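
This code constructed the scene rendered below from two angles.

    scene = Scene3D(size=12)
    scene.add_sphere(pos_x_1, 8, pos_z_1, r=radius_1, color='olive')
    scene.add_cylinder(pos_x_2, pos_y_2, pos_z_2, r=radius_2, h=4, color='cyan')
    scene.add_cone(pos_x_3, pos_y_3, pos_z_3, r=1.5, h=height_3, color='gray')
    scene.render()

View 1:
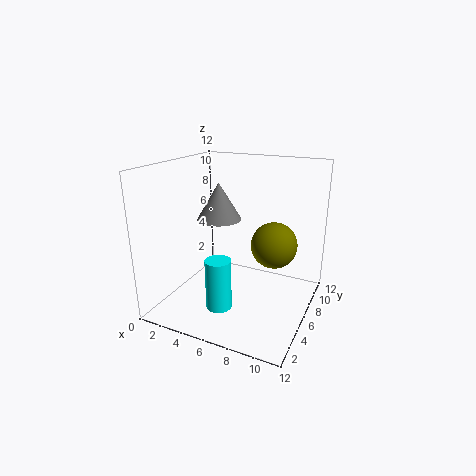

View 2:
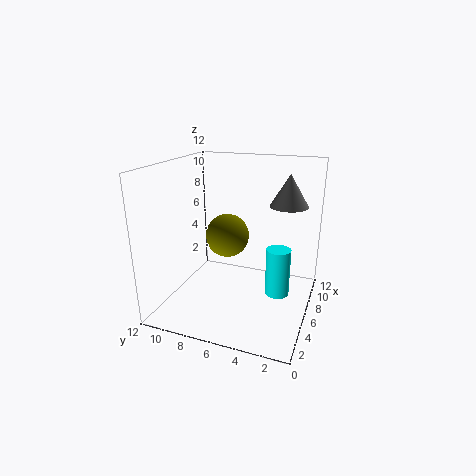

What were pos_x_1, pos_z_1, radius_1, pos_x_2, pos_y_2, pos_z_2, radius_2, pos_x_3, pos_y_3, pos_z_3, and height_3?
pos_x_1 = 8.5
pos_z_1 = 5
radius_1 = 2
pos_x_2 = 6
pos_y_2 = 2.5
pos_z_2 = 1.5
radius_2 = 1
pos_x_3 = 6.5
pos_y_3 = 2
pos_z_3 = 9
height_3 = 2.5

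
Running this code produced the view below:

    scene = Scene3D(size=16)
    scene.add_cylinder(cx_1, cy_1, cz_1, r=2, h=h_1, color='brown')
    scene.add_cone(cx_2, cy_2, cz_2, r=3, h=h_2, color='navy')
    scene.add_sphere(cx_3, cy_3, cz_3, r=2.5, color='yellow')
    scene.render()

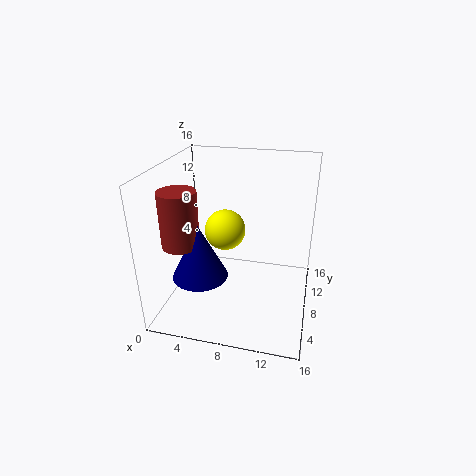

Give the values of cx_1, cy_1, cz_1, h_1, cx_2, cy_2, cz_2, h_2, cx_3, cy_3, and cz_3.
cx_1 = 2.5; cy_1 = 5; cz_1 = 8; h_1 = 6; cx_2 = 4.5; cy_2 = 5; cz_2 = 4.5; h_2 = 6; cx_3 = 5.5; cy_3 = 11.5; cz_3 = 7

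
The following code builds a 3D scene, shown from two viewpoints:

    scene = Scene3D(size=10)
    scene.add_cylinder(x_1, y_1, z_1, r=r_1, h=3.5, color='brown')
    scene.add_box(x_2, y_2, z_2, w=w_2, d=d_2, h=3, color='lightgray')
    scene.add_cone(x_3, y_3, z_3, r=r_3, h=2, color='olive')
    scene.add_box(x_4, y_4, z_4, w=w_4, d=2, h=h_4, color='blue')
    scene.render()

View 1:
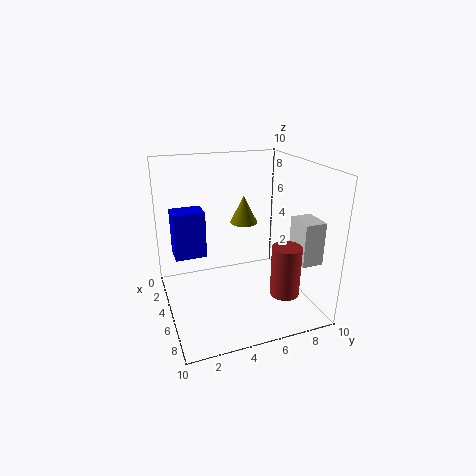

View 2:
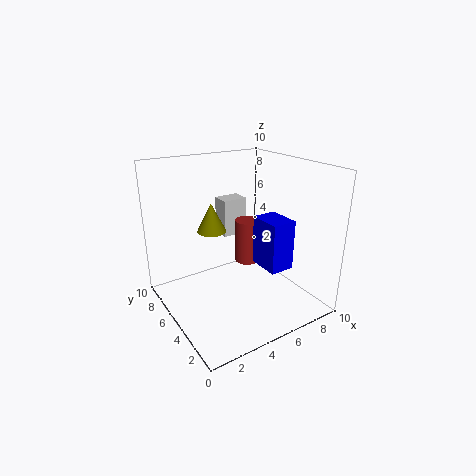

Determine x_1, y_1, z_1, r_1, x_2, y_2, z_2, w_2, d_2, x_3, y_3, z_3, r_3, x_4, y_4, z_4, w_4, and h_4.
x_1 = 7.5
y_1 = 7.5
z_1 = 1.5
r_1 = 1
x_2 = 6
y_2 = 8.5
z_2 = 3.5
w_2 = 2
d_2 = 1.5
x_3 = 3.5
y_3 = 6
z_3 = 5.5
r_3 = 1
x_4 = 4.5
y_4 = 0.5
z_4 = 4.5
w_4 = 1.5
h_4 = 3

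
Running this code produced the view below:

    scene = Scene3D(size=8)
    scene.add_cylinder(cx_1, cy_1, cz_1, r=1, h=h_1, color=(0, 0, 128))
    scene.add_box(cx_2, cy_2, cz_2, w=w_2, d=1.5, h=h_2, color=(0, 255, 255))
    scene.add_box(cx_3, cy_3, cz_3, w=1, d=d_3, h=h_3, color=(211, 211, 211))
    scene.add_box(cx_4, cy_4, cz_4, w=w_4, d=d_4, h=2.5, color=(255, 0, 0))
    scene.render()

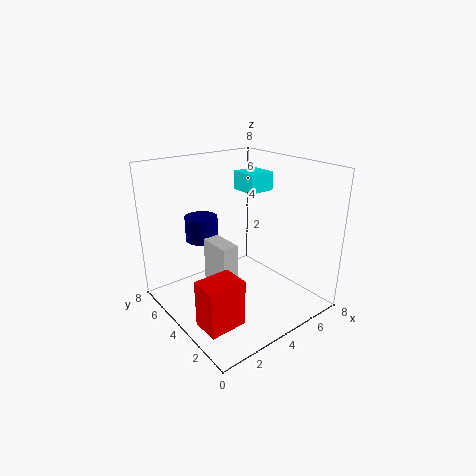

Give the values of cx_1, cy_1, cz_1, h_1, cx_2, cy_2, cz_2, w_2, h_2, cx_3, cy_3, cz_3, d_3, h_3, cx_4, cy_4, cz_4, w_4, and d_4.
cx_1 = 3.5
cy_1 = 7
cz_1 = 3
h_1 = 1.5
cx_2 = 4.5
cy_2 = 3.5
cz_2 = 6.5
w_2 = 1.5
h_2 = 1
cx_3 = 3
cy_3 = 4
cz_3 = 0.5
d_3 = 2
h_3 = 3
cx_4 = 0.5
cy_4 = 1.5
cz_4 = 0.5
w_4 = 2
d_4 = 1.5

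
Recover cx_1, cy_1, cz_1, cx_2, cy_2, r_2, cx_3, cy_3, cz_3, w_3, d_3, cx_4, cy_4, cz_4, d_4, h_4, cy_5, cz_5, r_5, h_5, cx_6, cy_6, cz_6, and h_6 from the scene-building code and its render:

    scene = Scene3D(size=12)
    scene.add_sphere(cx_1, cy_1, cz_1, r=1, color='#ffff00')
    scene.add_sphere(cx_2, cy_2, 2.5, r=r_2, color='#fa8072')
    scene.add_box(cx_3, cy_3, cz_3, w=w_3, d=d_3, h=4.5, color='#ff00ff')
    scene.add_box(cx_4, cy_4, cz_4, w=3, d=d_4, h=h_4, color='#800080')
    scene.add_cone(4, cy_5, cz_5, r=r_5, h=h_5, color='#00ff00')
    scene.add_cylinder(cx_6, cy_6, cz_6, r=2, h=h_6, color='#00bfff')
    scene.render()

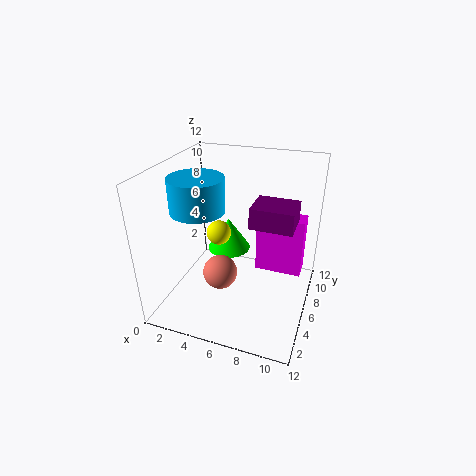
cx_1 = 4.5; cy_1 = 5.5; cz_1 = 6.5; cx_2 = 4.5; cy_2 = 5.5; r_2 = 1.5; cx_3 = 8; cy_3 = 4.5; cz_3 = 4.5; w_3 = 3.5; d_3 = 1.5; cx_4 = 8; cy_4 = 2.5; cz_4 = 9; d_4 = 2.5; h_4 = 1.5; cy_5 = 9; cz_5 = 3; r_5 = 2; h_5 = 3; cx_6 = 4; cy_6 = 3; cz_6 = 9.5; h_6 = 2.5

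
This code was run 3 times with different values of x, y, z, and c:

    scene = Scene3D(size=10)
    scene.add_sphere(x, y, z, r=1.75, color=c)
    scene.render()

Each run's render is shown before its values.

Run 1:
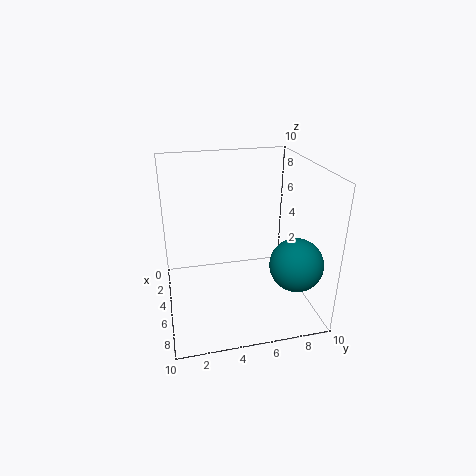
x = 7.75, y = 8.25, z = 4, c = 'teal'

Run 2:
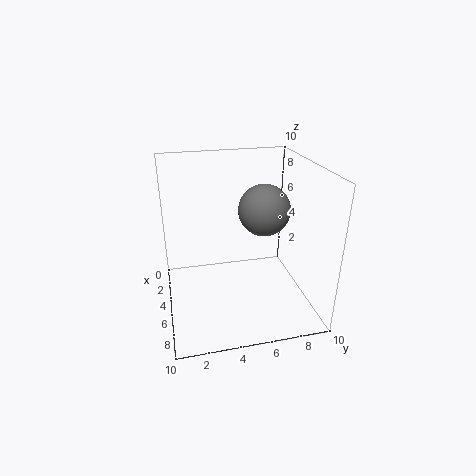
x = 5.25, y = 6.75, z = 7, c = 'gray'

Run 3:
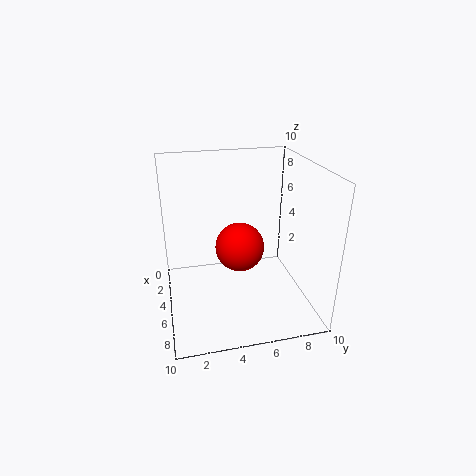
x = 4.5, y = 5.25, z = 4, c = 'red'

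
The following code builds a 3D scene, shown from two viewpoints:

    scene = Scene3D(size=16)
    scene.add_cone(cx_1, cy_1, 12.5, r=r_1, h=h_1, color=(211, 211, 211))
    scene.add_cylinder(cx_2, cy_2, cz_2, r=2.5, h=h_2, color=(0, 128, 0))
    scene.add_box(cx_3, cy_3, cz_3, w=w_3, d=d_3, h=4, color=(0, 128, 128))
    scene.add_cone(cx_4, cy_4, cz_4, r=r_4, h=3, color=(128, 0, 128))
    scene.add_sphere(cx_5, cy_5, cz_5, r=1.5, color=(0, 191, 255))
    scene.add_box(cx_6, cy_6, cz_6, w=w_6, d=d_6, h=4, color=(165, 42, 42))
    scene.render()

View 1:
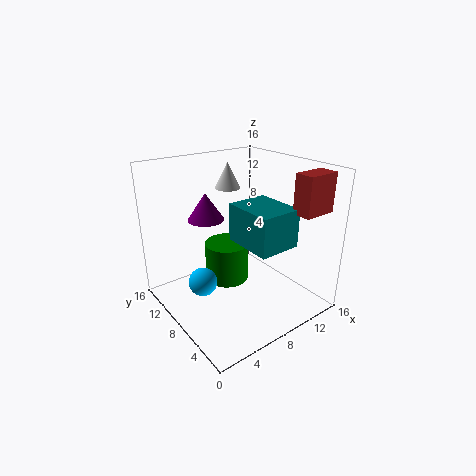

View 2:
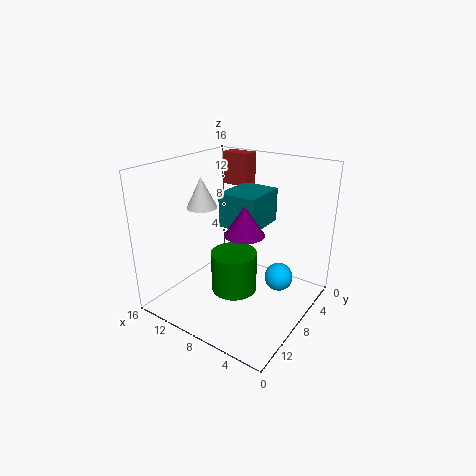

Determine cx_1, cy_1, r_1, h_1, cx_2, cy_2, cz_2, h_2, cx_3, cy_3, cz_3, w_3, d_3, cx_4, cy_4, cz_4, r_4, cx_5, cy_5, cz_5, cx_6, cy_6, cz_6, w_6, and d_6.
cx_1 = 9.5, cy_1 = 12, r_1 = 1.5, h_1 = 3, cx_2 = 7.5, cy_2 = 9.5, cz_2 = 2.5, h_2 = 4.5, cx_3 = 6.5, cy_3 = 2, cz_3 = 8.5, w_3 = 4.5, d_3 = 5.5, cx_4 = 5.5, cy_4 = 10.5, cz_4 = 10, r_4 = 2, cx_5 = 3, cy_5 = 7.5, cz_5 = 4.5, cx_6 = 10.5, cy_6 = 0.5, cz_6 = 12, w_6 = 3.5, d_6 = 2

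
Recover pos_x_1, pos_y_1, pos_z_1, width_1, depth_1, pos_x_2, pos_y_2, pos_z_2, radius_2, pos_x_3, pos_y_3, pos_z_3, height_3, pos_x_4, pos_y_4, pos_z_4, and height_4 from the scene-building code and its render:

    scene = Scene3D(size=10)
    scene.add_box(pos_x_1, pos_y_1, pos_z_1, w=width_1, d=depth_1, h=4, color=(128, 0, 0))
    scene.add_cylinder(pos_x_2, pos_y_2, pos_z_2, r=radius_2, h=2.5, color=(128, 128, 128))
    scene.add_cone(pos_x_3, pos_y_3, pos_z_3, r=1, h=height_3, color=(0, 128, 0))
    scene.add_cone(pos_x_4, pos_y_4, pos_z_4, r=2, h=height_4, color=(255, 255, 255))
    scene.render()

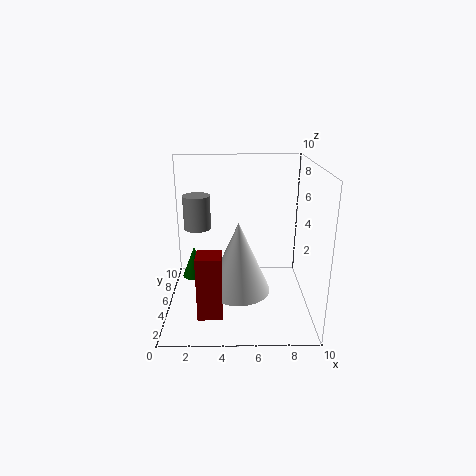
pos_x_1 = 2.5; pos_y_1 = 0.5; pos_z_1 = 1.5; width_1 = 1.5; depth_1 = 1.5; pos_x_2 = 2; pos_y_2 = 7; pos_z_2 = 5; radius_2 = 1; pos_x_3 = 1.5; pos_y_3 = 8; pos_z_3 = 0.5; height_3 = 2.5; pos_x_4 = 5; pos_y_4 = 2.5; pos_z_4 = 2.5; height_4 = 4.5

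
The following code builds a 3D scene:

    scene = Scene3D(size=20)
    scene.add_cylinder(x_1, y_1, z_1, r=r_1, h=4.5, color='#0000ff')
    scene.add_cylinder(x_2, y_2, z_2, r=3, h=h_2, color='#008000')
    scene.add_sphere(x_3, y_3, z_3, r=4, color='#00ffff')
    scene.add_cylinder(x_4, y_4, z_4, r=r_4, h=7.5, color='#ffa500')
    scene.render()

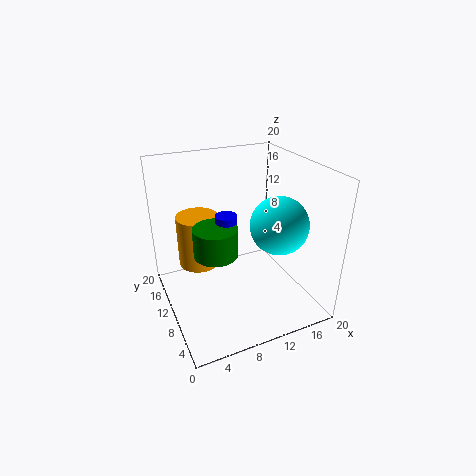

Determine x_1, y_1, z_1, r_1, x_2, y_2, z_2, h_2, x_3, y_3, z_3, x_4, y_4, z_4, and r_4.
x_1 = 8.5; y_1 = 10.5; z_1 = 9; r_1 = 1.5; x_2 = 6.5; y_2 = 9.5; z_2 = 8.5; h_2 = 4; x_3 = 15; y_3 = 7.5; z_3 = 12; x_4 = 5.5; y_4 = 14; z_4 = 5; r_4 = 3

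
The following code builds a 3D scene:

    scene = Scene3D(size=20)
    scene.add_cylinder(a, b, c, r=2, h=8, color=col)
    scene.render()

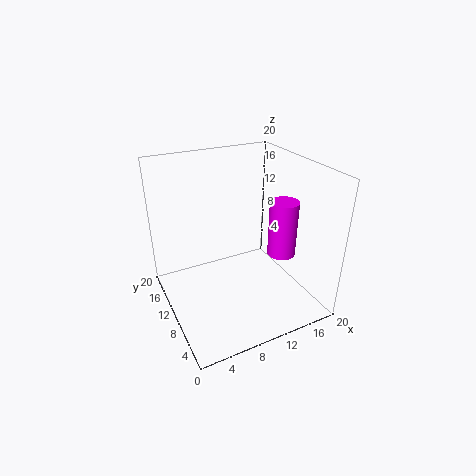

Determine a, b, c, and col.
a = 16
b = 8
c = 7
col = 'magenta'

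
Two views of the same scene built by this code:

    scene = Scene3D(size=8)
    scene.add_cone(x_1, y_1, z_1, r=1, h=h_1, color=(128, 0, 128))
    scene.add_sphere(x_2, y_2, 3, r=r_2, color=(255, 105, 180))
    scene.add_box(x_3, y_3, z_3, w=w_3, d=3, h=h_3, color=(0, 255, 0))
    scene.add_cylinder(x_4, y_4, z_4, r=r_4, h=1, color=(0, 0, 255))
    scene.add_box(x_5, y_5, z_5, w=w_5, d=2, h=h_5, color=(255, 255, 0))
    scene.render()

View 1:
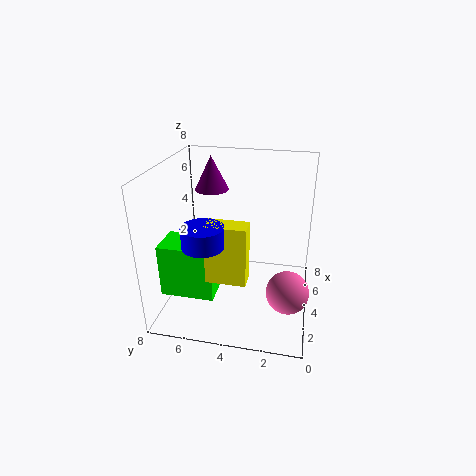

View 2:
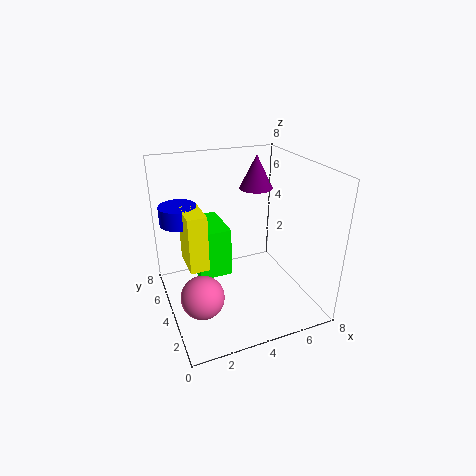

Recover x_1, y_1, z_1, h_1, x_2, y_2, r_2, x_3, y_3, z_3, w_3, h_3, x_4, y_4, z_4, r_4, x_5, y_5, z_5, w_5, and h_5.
x_1 = 6; y_1 = 6; z_1 = 6; h_1 = 2; x_2 = 1; y_2 = 1; r_2 = 1; x_3 = 2; y_3 = 5; z_3 = 1; w_3 = 2; h_3 = 3; x_4 = 1; y_4 = 5; z_4 = 5; r_4 = 1; x_5 = 1; y_5 = 3; z_5 = 3; w_5 = 1; h_5 = 3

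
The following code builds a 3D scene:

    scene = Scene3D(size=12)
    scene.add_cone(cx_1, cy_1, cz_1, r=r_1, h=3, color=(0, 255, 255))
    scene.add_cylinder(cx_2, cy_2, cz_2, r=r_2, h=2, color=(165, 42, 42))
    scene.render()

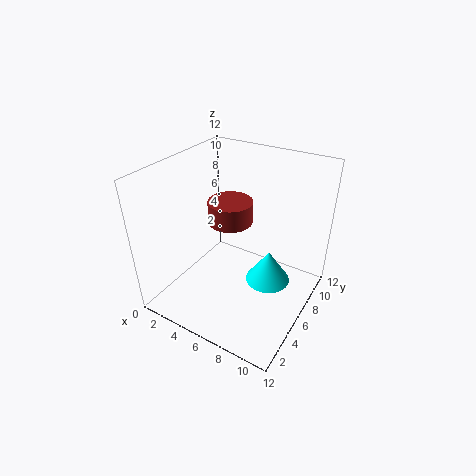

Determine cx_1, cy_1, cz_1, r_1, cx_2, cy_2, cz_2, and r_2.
cx_1 = 8, cy_1 = 8, cz_1 = 1, r_1 = 2, cx_2 = 4, cy_2 = 8, cz_2 = 6, r_2 = 2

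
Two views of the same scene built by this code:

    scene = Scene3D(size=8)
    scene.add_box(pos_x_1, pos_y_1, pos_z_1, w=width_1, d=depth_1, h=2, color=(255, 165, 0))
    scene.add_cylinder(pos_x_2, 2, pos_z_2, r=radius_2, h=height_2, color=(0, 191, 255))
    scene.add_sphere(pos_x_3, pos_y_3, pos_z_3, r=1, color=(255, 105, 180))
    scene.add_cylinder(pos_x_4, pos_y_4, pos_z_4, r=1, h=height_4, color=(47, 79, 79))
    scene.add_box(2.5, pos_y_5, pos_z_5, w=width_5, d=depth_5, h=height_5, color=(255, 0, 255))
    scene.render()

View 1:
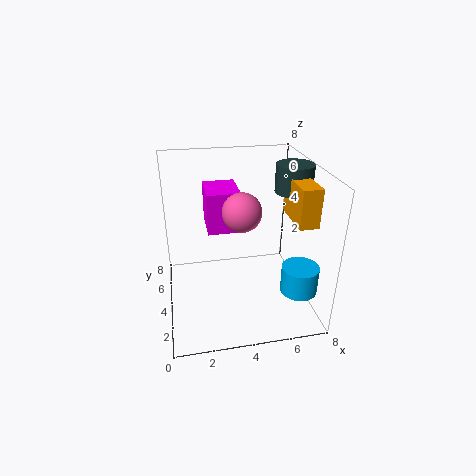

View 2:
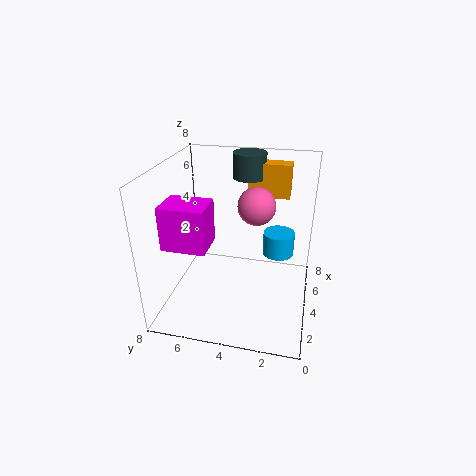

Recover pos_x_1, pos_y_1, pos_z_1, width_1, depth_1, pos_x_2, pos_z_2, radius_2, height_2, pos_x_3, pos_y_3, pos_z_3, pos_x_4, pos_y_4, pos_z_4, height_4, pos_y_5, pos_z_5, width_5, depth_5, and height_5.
pos_x_1 = 6.5; pos_y_1 = 1.5; pos_z_1 = 5.5; width_1 = 1; depth_1 = 2.5; pos_x_2 = 7; pos_z_2 = 1.5; radius_2 = 1; height_2 = 1.5; pos_x_3 = 4; pos_y_3 = 3; pos_z_3 = 6; pos_x_4 = 7; pos_y_4 = 4; pos_z_4 = 6.5; height_4 = 1.5; pos_y_5 = 5.5; pos_z_5 = 3.5; width_5 = 2; depth_5 = 2.5; height_5 = 2.5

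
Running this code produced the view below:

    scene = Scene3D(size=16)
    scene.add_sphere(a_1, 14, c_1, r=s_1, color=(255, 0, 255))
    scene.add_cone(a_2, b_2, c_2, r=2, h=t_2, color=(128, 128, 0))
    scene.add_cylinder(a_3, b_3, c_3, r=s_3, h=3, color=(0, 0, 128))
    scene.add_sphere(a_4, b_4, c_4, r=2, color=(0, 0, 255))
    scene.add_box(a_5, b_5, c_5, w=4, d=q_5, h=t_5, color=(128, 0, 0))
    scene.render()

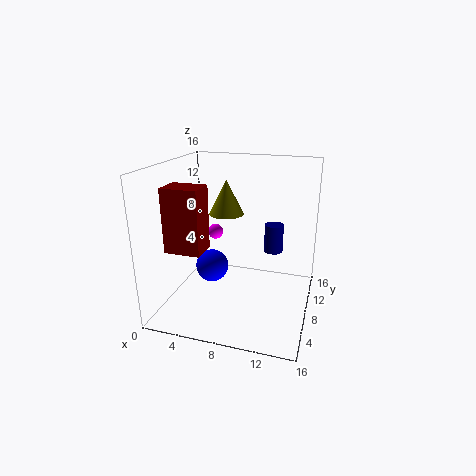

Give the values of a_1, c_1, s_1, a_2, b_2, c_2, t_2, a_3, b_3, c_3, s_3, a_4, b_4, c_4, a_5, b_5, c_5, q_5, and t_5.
a_1 = 3
c_1 = 6
s_1 = 1
a_2 = 6
b_2 = 10
c_2 = 10
t_2 = 4
a_3 = 12
b_3 = 8
c_3 = 7
s_3 = 1
a_4 = 4
b_4 = 10
c_4 = 3
a_5 = 1
b_5 = 4
c_5 = 7
q_5 = 3
t_5 = 7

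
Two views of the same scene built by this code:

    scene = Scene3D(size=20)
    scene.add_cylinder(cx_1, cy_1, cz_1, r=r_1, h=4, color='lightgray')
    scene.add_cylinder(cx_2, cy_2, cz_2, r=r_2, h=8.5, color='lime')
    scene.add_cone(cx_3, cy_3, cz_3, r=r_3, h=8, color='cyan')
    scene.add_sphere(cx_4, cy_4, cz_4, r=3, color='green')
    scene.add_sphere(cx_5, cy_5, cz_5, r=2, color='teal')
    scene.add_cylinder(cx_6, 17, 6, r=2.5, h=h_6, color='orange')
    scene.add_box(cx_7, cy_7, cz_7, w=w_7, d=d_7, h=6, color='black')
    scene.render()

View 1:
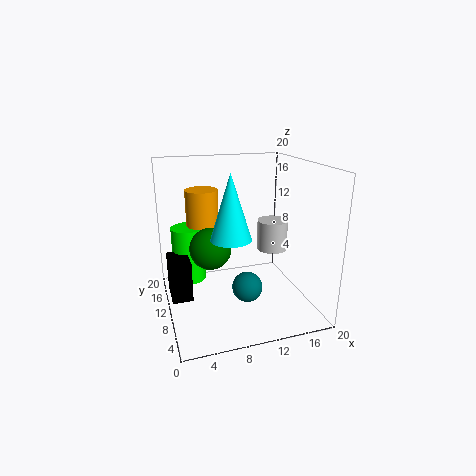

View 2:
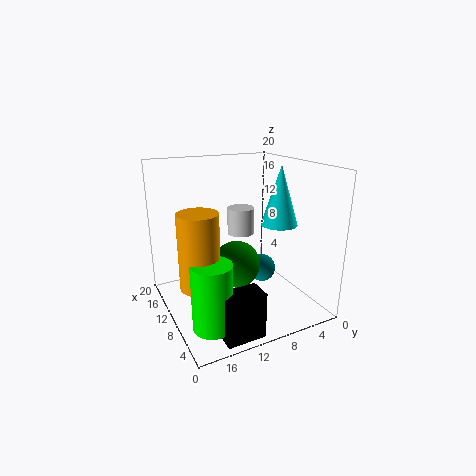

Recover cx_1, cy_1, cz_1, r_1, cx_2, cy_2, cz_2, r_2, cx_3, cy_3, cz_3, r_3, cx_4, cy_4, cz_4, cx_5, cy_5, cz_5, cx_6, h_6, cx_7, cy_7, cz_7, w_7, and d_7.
cx_1 = 14; cy_1 = 7.5; cz_1 = 9; r_1 = 2; cx_2 = 4; cy_2 = 16.5; cz_2 = 1.5; r_2 = 2.5; cx_3 = 7.5; cy_3 = 5; cz_3 = 12; r_3 = 2.5; cx_4 = 6.5; cy_4 = 12; cz_4 = 8; cx_5 = 10; cy_5 = 6; cz_5 = 4.5; cx_6 = 6.5; h_6 = 9.5; cx_7 = 0.5; cy_7 = 11; cz_7 = 0.5; w_7 = 3; d_7 = 5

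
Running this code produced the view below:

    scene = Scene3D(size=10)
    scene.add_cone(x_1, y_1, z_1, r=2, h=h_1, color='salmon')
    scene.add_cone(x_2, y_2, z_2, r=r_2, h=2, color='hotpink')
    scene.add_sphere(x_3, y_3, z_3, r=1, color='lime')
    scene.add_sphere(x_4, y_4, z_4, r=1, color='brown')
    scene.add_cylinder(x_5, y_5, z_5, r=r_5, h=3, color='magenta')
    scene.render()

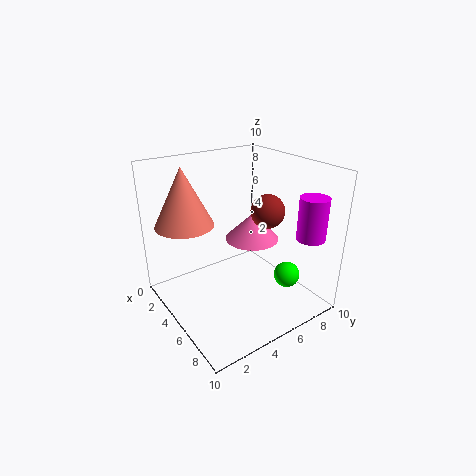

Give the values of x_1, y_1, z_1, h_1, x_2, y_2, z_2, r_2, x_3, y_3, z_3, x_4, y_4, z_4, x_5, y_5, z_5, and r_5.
x_1 = 3, y_1 = 2, z_1 = 6, h_1 = 4, x_2 = 4, y_2 = 7, z_2 = 4, r_2 = 2, x_3 = 6, y_3 = 9, z_3 = 1, x_4 = 8, y_4 = 5, z_4 = 8, x_5 = 8, y_5 = 9, z_5 = 5, r_5 = 1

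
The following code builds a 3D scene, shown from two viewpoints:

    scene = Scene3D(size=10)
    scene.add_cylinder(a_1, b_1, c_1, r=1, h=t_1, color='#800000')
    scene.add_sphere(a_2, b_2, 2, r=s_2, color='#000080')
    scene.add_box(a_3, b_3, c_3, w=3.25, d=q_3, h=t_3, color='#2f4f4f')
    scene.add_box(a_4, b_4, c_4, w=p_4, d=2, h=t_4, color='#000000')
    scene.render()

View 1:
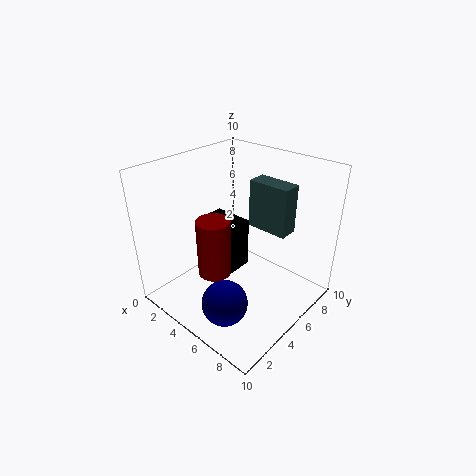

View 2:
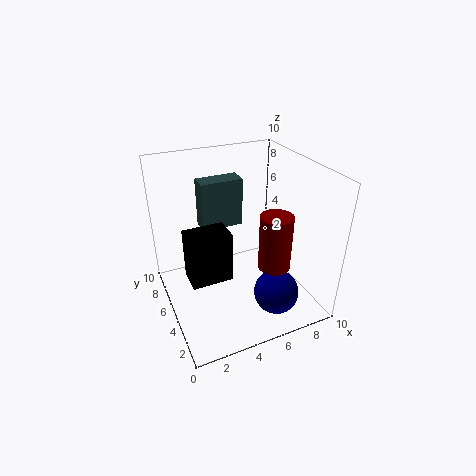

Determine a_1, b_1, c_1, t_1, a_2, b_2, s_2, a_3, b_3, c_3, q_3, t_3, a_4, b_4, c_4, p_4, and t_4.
a_1 = 6
b_1 = 1.75
c_1 = 4.5
t_1 = 3.5
a_2 = 6.5
b_2 = 2
s_2 = 1.5
a_3 = 3.5
b_3 = 8
c_3 = 4.25
q_3 = 1.5
t_3 = 3.75
a_4 = 1.5
b_4 = 4.75
c_4 = 1.75
p_4 = 3
t_4 = 3.75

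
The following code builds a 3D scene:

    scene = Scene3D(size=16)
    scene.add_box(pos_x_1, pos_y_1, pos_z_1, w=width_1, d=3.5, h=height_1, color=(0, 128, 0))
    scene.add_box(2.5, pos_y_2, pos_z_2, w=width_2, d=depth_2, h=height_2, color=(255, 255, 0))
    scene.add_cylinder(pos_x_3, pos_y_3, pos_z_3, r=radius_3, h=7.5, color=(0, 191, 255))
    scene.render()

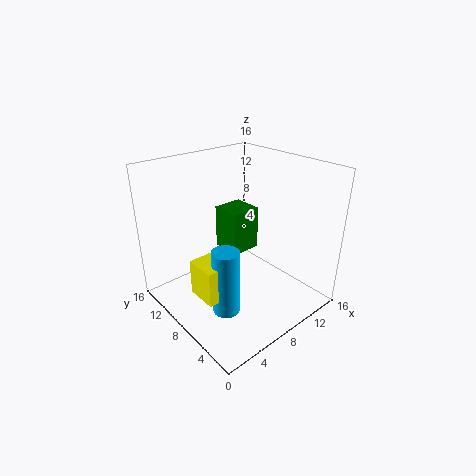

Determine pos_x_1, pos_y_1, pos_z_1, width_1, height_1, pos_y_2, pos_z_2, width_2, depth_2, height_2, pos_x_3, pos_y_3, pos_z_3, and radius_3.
pos_x_1 = 8; pos_y_1 = 8.5; pos_z_1 = 5.5; width_1 = 3.5; height_1 = 5; pos_y_2 = 6; pos_z_2 = 2.5; width_2 = 3.5; depth_2 = 3.5; height_2 = 4; pos_x_3 = 5; pos_y_3 = 6.5; pos_z_3 = 0.5; radius_3 = 1.5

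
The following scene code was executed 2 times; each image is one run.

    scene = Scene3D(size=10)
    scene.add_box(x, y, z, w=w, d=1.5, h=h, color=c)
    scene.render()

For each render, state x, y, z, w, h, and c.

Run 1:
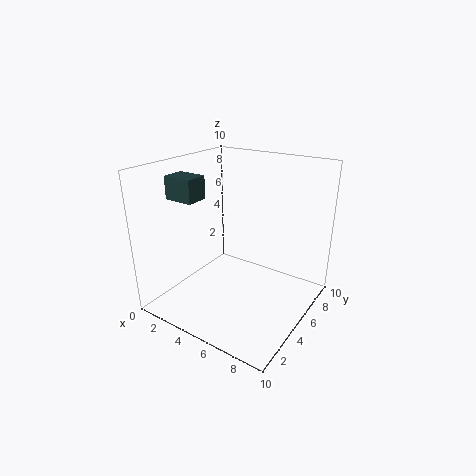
x = 1.5
y = 2
z = 8
w = 2
h = 1.5
c = 'darkslategray'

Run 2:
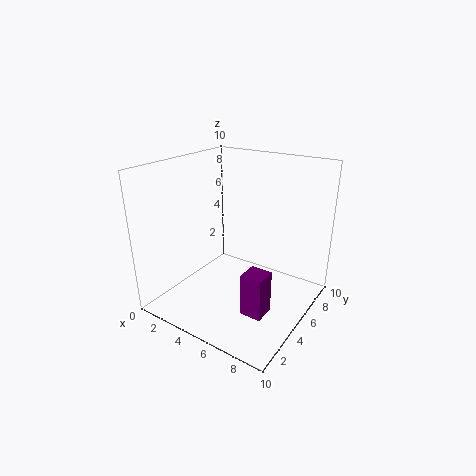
x = 6.5
y = 3
z = 0.5
w = 1.5
h = 3
c = 'purple'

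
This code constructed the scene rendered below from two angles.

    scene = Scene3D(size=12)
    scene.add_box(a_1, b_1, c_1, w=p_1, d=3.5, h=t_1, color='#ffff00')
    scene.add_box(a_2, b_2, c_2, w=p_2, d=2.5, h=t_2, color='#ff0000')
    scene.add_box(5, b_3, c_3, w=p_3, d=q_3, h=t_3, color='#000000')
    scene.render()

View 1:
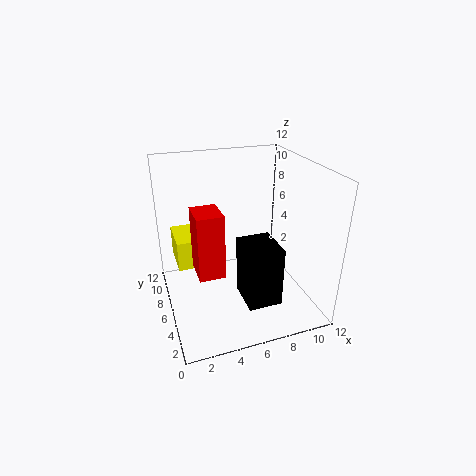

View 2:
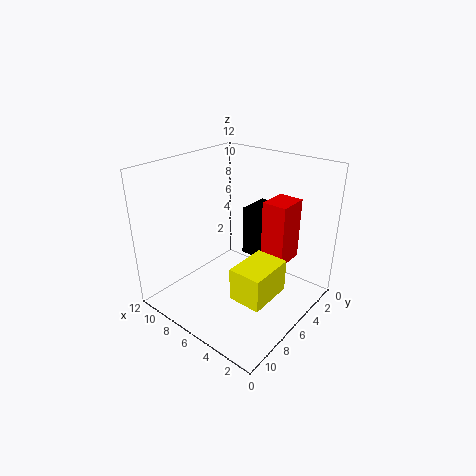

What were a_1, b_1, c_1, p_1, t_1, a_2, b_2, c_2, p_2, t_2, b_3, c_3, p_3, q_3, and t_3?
a_1 = 1; b_1 = 6.5; c_1 = 3.5; p_1 = 2.5; t_1 = 2.5; a_2 = 2; b_2 = 3; c_2 = 4.5; p_2 = 2; t_2 = 5; b_3 = 0.5; c_3 = 3; p_3 = 2.5; q_3 = 3; t_3 = 4.5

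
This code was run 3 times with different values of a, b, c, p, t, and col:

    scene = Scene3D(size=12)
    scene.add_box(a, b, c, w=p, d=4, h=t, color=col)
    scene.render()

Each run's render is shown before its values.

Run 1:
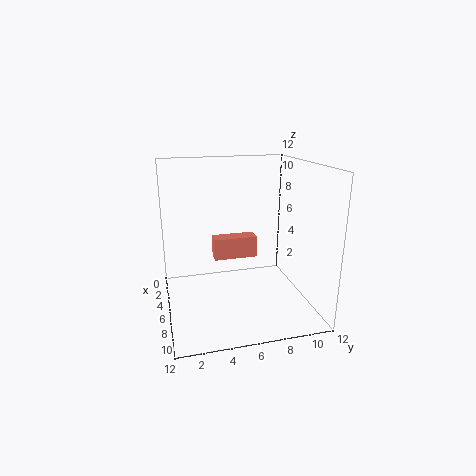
a = 2, b = 4.5, c = 3, p = 1.5, t = 2, col = 'salmon'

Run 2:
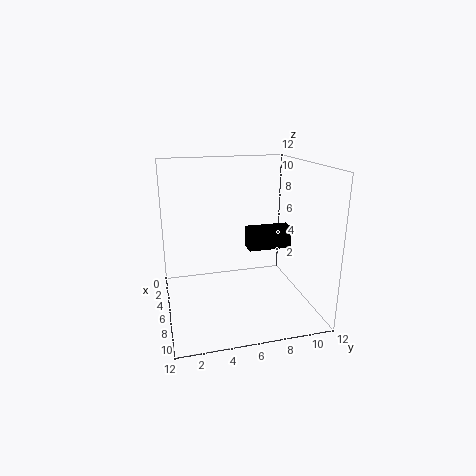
a = 3, b = 7.5, c = 4, p = 1.5, t = 2, col = 'black'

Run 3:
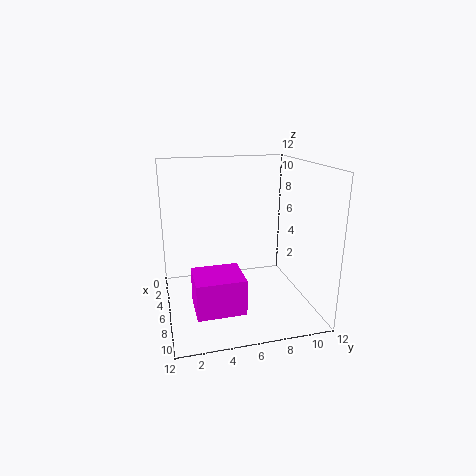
a = 5.5, b = 2, c = 0.5, p = 3.5, t = 3, col = 'magenta'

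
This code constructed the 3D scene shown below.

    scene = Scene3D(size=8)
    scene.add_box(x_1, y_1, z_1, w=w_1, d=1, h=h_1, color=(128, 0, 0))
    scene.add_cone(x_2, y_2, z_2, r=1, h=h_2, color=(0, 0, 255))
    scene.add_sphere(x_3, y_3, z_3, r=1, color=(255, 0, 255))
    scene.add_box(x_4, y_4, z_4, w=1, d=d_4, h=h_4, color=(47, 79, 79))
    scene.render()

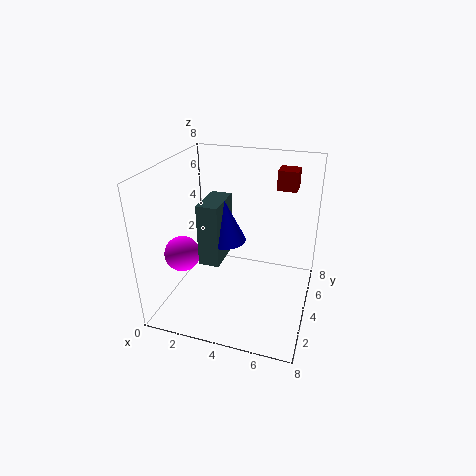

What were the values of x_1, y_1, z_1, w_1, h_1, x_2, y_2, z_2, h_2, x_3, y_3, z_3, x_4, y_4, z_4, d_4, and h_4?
x_1 = 6; y_1 = 4; z_1 = 7; w_1 = 1; h_1 = 1; x_2 = 4; y_2 = 2; z_2 = 5; h_2 = 2; x_3 = 1; y_3 = 3; z_3 = 3; x_4 = 3; y_4 = 1; z_4 = 4; d_4 = 2; h_4 = 3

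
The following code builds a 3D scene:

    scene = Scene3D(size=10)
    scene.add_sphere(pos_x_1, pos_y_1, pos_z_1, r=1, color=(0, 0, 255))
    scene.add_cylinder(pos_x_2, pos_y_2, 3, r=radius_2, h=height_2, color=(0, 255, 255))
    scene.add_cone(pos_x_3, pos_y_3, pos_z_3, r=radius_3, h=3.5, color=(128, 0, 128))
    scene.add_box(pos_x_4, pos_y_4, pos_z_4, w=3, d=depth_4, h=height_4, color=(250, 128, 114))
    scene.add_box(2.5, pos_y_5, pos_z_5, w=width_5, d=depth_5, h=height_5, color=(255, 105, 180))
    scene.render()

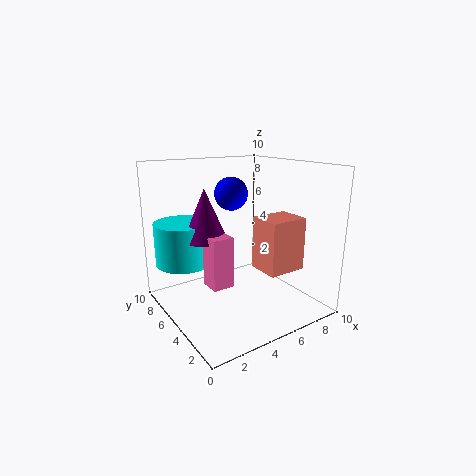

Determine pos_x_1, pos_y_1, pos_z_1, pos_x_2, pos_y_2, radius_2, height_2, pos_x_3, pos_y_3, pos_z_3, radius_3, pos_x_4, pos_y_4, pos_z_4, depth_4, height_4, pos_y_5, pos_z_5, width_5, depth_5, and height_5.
pos_x_1 = 3.5
pos_y_1 = 3.5
pos_z_1 = 8.5
pos_x_2 = 2
pos_y_2 = 7.5
radius_2 = 2
height_2 = 3
pos_x_3 = 3
pos_y_3 = 6
pos_z_3 = 5
radius_3 = 1.5
pos_x_4 = 7
pos_y_4 = 3.5
pos_z_4 = 2
depth_4 = 2.5
height_4 = 4
pos_y_5 = 4
pos_z_5 = 2
width_5 = 1.5
depth_5 = 1.5
height_5 = 3.5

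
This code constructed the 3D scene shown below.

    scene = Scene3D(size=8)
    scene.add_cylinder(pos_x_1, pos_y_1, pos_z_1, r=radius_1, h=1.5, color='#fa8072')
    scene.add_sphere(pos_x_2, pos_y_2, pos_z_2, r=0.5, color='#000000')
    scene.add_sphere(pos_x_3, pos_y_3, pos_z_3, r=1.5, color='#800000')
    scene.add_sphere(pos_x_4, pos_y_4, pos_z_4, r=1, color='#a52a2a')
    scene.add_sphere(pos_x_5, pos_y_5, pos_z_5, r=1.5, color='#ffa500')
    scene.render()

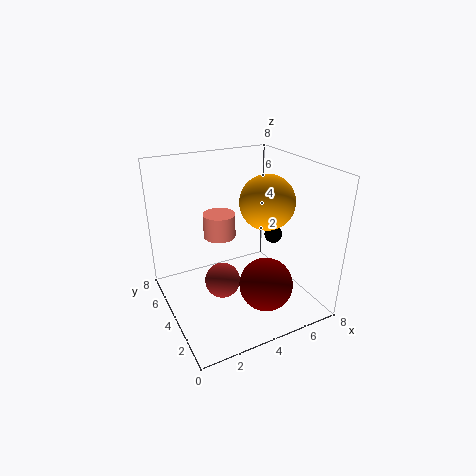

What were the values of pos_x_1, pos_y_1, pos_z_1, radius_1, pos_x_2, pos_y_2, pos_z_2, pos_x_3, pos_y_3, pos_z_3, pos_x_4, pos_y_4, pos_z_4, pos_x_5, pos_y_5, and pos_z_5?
pos_x_1 = 4; pos_y_1 = 6.5; pos_z_1 = 3; radius_1 = 1; pos_x_2 = 6; pos_y_2 = 3.5; pos_z_2 = 4; pos_x_3 = 5; pos_y_3 = 2.5; pos_z_3 = 1.5; pos_x_4 = 3; pos_y_4 = 4; pos_z_4 = 1.5; pos_x_5 = 5.5; pos_y_5 = 3.5; pos_z_5 = 6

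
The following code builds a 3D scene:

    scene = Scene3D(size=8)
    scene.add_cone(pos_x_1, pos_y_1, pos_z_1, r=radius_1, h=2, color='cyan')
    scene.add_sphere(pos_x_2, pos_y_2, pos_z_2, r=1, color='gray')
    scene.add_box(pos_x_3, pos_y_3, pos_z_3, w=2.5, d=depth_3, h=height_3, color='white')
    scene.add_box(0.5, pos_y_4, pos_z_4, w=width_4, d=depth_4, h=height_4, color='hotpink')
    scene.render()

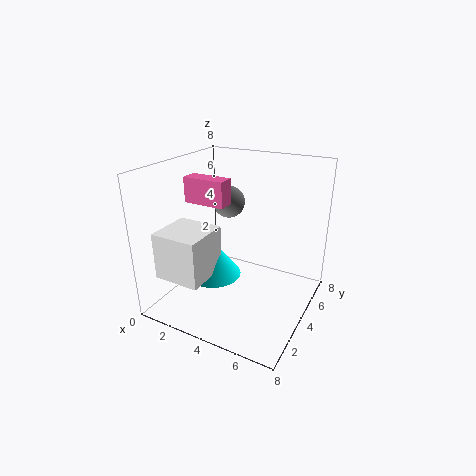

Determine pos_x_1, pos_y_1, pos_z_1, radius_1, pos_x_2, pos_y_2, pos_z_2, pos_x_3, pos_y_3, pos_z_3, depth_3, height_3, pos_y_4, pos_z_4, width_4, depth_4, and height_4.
pos_x_1 = 3, pos_y_1 = 3, pos_z_1 = 2, radius_1 = 1.5, pos_x_2 = 2, pos_y_2 = 6.5, pos_z_2 = 5, pos_x_3 = 1, pos_y_3 = 0.5, pos_z_3 = 2.5, depth_3 = 2.5, height_3 = 2.5, pos_y_4 = 4, pos_z_4 = 5.5, width_4 = 2.5, depth_4 = 1, height_4 = 1.5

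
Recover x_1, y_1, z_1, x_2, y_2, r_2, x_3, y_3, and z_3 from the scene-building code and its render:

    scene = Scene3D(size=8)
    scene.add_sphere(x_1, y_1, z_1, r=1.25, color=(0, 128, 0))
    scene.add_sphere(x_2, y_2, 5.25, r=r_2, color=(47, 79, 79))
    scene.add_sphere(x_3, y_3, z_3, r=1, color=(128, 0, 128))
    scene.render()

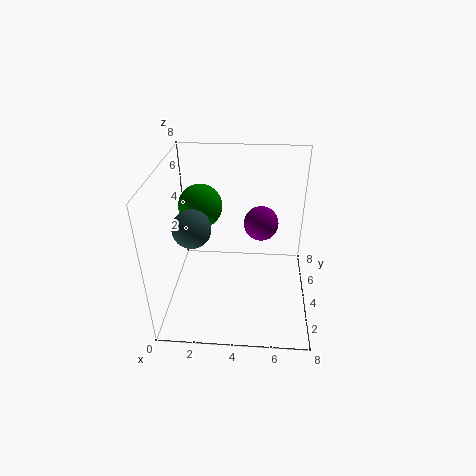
x_1 = 1.75; y_1 = 5.25; z_1 = 5.25; x_2 = 1.75; y_2 = 2.75; r_2 = 1; x_3 = 5.25; y_3 = 5.25; z_3 = 4.25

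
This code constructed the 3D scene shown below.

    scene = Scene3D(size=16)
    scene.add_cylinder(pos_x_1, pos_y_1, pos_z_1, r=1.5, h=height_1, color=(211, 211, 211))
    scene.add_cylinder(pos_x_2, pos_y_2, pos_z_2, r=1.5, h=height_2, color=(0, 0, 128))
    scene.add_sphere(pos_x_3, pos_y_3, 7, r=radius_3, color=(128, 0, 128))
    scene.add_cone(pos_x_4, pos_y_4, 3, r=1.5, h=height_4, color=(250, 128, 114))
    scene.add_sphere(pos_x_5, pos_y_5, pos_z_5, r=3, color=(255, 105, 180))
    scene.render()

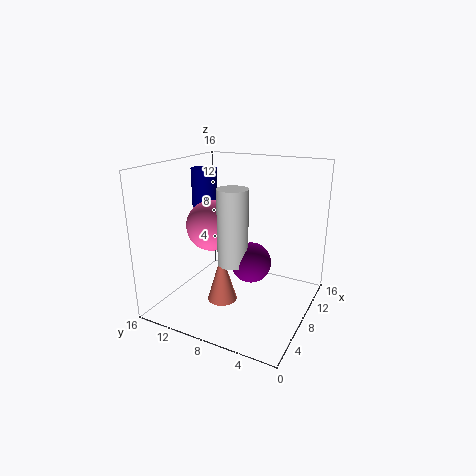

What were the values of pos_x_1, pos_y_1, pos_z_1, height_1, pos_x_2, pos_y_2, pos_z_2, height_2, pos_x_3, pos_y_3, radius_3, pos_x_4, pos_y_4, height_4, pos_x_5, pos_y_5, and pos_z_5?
pos_x_1 = 4; pos_y_1 = 6.5; pos_z_1 = 7; height_1 = 7.5; pos_x_2 = 10; pos_y_2 = 13.5; pos_z_2 = 9.5; height_2 = 5.5; pos_x_3 = 5; pos_y_3 = 5; radius_3 = 2; pos_x_4 = 3.5; pos_y_4 = 7.5; height_4 = 5; pos_x_5 = 9; pos_y_5 = 12; pos_z_5 = 8.5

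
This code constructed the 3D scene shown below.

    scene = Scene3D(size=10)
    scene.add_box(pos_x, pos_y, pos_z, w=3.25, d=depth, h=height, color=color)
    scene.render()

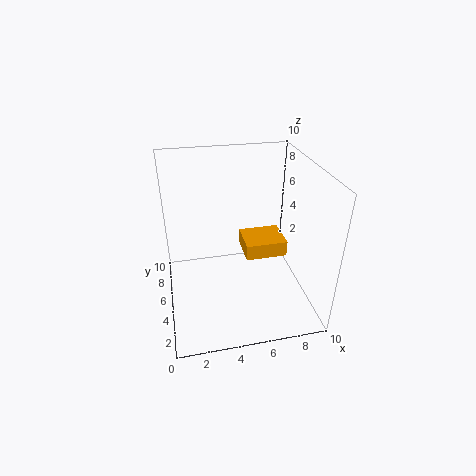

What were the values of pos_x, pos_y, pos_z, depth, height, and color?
pos_x = 6
pos_y = 6.25
pos_z = 2
depth = 2.75
height = 1.25
color = 'orange'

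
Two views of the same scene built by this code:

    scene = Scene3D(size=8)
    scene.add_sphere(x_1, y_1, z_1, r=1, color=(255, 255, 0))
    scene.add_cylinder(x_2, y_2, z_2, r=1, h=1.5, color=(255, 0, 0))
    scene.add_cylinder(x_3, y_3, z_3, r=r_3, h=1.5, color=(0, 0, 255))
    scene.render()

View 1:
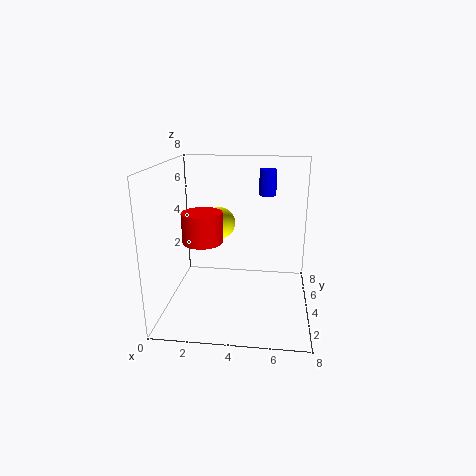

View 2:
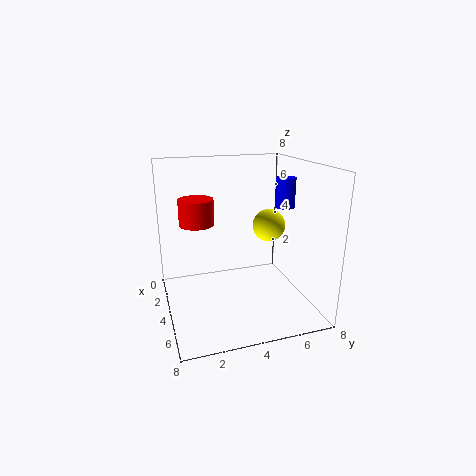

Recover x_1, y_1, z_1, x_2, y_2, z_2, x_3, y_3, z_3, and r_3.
x_1 = 2.5; y_1 = 6.5; z_1 = 4; x_2 = 2.5; y_2 = 2; z_2 = 4.5; x_3 = 5.5; y_3 = 6; z_3 = 6; r_3 = 0.5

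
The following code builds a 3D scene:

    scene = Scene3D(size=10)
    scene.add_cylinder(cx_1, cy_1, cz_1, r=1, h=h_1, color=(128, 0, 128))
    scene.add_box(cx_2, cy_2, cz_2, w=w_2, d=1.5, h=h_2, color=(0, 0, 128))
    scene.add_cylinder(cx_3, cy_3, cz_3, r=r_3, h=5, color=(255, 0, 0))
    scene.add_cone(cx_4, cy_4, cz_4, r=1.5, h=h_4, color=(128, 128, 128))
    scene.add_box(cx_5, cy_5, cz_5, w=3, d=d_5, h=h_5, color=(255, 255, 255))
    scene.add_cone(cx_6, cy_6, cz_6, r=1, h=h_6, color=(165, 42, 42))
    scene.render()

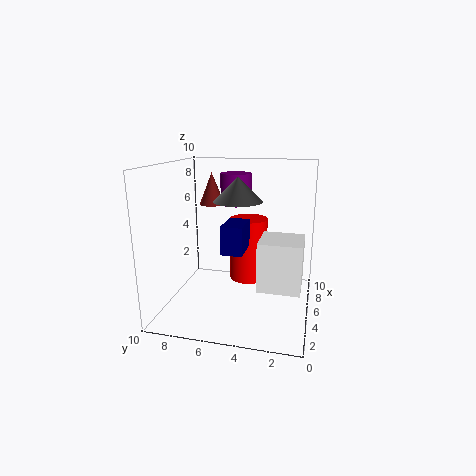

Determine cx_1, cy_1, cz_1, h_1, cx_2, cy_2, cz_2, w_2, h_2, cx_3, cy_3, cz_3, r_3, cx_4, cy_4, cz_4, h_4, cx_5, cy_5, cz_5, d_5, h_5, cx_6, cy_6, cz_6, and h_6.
cx_1 = 4.5, cy_1 = 5, cz_1 = 7.5, h_1 = 2, cx_2 = 4, cy_2 = 4.5, cz_2 = 4, w_2 = 2.5, h_2 = 2, cx_3 = 8.5, cy_3 = 5, cz_3 = 0.5, r_3 = 1.5, cx_4 = 3, cy_4 = 4.5, cz_4 = 8, h_4 = 1.5, cx_5 = 4, cy_5 = 0.5, cz_5 = 1.5, d_5 = 3, h_5 = 3.5, cx_6 = 8.5, cy_6 = 8, cz_6 = 6.5, h_6 = 2.5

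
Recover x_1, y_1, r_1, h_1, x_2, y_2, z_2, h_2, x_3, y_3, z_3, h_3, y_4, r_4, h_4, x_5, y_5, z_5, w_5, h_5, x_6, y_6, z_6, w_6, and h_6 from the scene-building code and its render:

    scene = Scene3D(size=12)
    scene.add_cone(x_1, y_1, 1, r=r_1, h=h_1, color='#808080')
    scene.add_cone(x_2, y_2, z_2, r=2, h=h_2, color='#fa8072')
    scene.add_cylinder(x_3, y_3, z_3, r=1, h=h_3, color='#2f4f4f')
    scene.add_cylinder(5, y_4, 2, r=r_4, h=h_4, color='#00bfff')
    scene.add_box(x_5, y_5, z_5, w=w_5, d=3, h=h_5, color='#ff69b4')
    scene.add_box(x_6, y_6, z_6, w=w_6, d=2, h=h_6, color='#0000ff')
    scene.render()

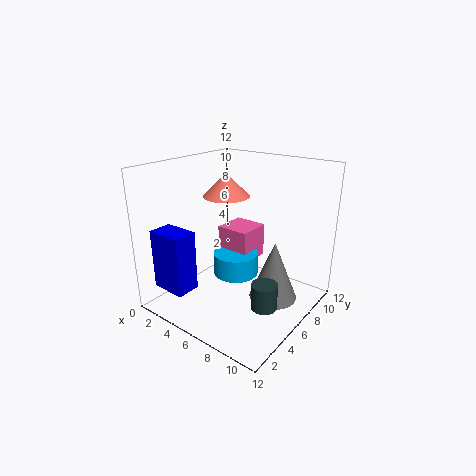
x_1 = 9, y_1 = 7, r_1 = 2, h_1 = 5, x_2 = 4, y_2 = 7, z_2 = 9, h_2 = 2, x_3 = 10, y_3 = 4, z_3 = 2, h_3 = 2, y_4 = 7, r_4 = 2, h_4 = 2, x_5 = 3, y_5 = 7, z_5 = 3, w_5 = 3, h_5 = 3, x_6 = 1, y_6 = 1, z_6 = 2, w_6 = 3, h_6 = 5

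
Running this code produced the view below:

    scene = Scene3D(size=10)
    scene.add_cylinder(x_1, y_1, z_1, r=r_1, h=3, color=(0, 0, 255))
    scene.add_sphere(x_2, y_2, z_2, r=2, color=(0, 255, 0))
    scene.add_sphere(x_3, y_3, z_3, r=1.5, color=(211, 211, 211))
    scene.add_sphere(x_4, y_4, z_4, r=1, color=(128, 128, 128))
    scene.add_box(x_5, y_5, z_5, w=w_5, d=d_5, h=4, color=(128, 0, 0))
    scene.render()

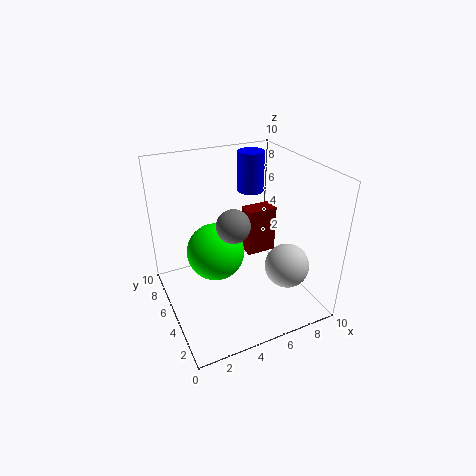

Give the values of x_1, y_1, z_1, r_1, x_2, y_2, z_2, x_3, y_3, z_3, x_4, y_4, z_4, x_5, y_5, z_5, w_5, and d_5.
x_1 = 7.5, y_1 = 8, z_1 = 7, r_1 = 1, x_2 = 3.5, y_2 = 5.5, z_2 = 4, x_3 = 7.5, y_3 = 2.5, z_3 = 3.5, x_4 = 3.5, y_4 = 2.5, z_4 = 7.5, x_5 = 7.5, y_5 = 8, z_5 = 1, w_5 = 2.5, d_5 = 1.5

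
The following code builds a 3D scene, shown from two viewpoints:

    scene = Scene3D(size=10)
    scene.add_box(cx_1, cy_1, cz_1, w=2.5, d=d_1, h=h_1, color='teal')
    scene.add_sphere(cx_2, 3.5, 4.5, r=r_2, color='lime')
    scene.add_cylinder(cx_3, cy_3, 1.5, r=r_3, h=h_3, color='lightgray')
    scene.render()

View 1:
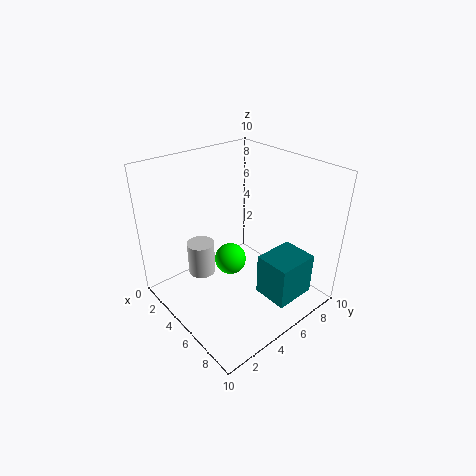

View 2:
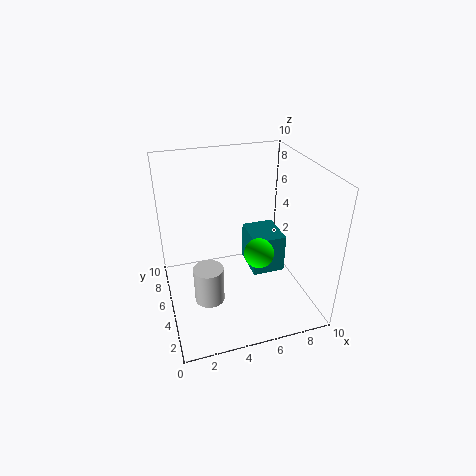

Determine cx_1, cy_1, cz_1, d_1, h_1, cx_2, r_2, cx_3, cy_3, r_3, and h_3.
cx_1 = 6.5, cy_1 = 5.5, cz_1 = 1, d_1 = 3, h_1 = 3, cx_2 = 6, r_2 = 1, cx_3 = 2.5, cy_3 = 3.5, r_3 = 1, h_3 = 2.5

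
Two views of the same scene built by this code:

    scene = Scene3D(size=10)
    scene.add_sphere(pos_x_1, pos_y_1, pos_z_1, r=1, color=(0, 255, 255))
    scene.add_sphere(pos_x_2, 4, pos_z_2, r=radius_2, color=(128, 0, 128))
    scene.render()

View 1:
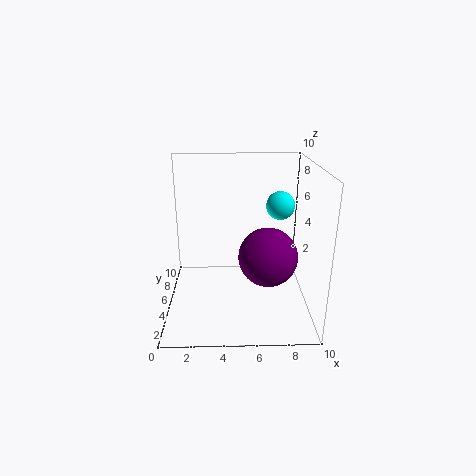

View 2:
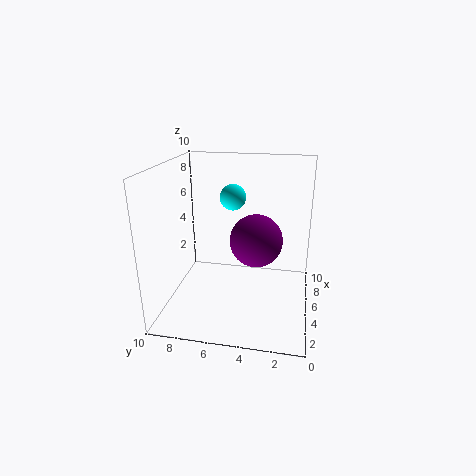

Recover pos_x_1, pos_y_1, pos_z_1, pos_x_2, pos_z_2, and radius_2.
pos_x_1 = 8, pos_y_1 = 6, pos_z_1 = 7, pos_x_2 = 7, pos_z_2 = 4, radius_2 = 2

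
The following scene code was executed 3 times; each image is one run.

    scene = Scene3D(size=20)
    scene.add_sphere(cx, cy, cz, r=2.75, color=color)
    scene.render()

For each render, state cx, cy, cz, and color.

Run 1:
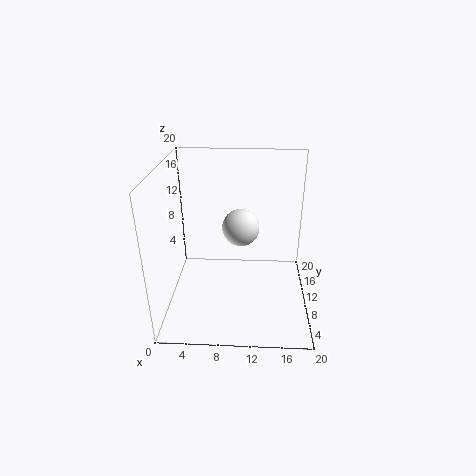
cx = 10.25, cy = 13.25, cz = 10, color = 'white'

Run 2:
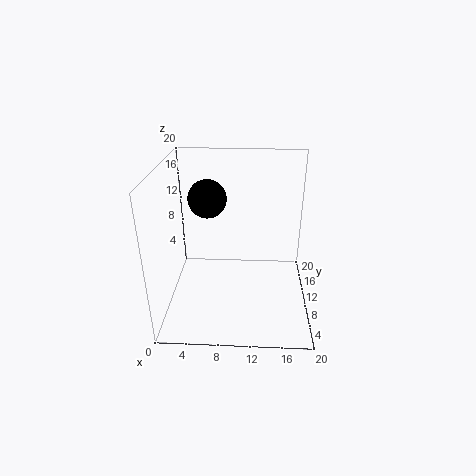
cx = 5.5, cy = 13, cz = 14.5, color = 'black'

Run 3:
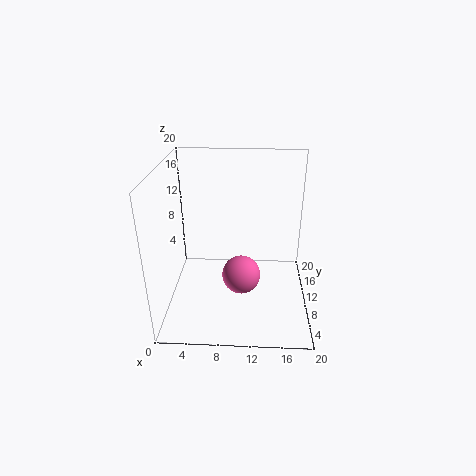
cx = 10.5, cy = 9.5, cz = 4.25, color = 'hotpink'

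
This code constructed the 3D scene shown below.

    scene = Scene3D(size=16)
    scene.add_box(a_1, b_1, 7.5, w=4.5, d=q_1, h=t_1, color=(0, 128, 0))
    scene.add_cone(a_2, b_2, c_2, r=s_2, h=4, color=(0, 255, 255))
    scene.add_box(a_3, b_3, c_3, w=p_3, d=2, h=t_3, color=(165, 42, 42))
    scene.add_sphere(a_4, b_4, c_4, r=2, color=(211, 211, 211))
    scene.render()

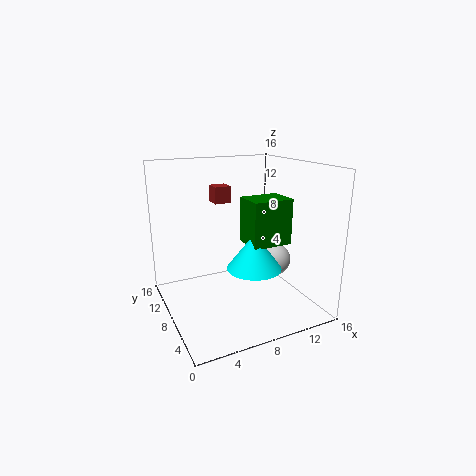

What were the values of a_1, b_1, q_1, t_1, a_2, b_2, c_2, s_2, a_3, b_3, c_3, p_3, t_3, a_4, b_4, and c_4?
a_1 = 8.5, b_1 = 5, q_1 = 3.5, t_1 = 5, a_2 = 9, b_2 = 6, c_2 = 5, s_2 = 3, a_3 = 7, b_3 = 12, c_3 = 11, p_3 = 2, t_3 = 2, a_4 = 13.5, b_4 = 9, c_4 = 4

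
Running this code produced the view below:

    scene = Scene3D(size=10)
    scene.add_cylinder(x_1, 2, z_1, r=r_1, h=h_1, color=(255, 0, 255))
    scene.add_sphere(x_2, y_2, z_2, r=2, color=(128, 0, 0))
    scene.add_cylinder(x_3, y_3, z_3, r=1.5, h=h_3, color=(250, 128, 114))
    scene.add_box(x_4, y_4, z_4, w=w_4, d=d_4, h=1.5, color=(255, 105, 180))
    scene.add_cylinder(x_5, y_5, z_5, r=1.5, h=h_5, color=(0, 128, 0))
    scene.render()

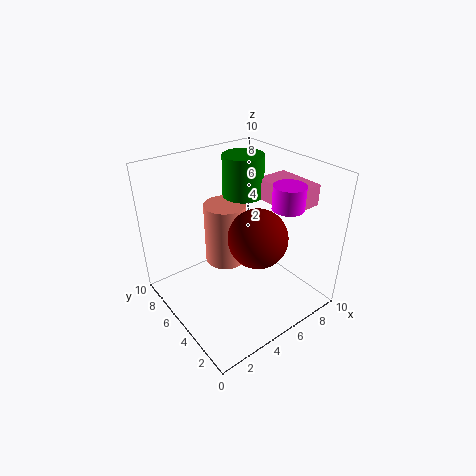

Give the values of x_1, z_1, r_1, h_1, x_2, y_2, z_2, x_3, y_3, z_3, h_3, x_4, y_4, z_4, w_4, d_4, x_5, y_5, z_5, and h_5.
x_1 = 6.5; z_1 = 8; r_1 = 1; h_1 = 1.5; x_2 = 5.5; y_2 = 3.5; z_2 = 5.5; x_3 = 5; y_3 = 6.5; z_3 = 2.5; h_3 = 4.5; x_4 = 7.5; y_4 = 2.5; z_4 = 7; w_4 = 2.5; d_4 = 3.5; x_5 = 7; y_5 = 7; z_5 = 7; h_5 = 3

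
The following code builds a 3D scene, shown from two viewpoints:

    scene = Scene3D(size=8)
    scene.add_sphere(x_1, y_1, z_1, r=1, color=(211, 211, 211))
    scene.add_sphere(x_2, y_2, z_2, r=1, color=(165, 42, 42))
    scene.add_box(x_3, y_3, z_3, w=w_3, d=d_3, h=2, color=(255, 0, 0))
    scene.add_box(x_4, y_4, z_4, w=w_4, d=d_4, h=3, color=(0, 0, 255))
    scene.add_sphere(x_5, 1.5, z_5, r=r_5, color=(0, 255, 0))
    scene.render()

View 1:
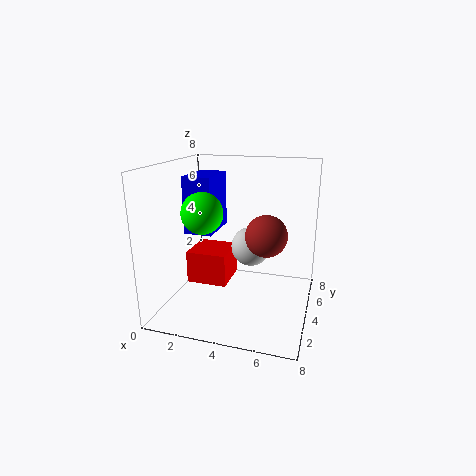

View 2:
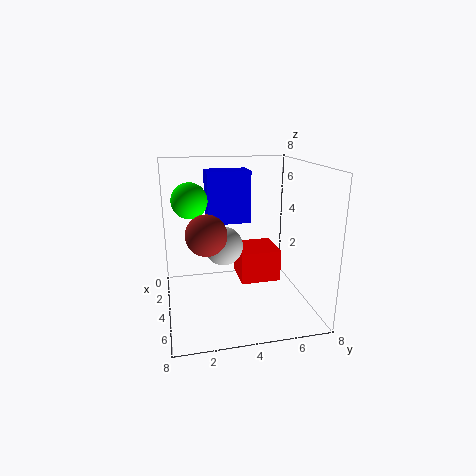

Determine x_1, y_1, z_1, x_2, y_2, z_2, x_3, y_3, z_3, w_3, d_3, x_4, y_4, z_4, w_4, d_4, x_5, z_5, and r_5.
x_1 = 5, y_1 = 3, z_1 = 4, x_2 = 6, y_2 = 2, z_2 = 5, x_3 = 0.5, y_3 = 4.5, z_3 = 0.5, w_3 = 2.5, d_3 = 2.5, x_4 = 1.5, y_4 = 2.5, z_4 = 4.5, w_4 = 1.5, d_4 = 2.5, x_5 = 3, z_5 = 6, r_5 = 1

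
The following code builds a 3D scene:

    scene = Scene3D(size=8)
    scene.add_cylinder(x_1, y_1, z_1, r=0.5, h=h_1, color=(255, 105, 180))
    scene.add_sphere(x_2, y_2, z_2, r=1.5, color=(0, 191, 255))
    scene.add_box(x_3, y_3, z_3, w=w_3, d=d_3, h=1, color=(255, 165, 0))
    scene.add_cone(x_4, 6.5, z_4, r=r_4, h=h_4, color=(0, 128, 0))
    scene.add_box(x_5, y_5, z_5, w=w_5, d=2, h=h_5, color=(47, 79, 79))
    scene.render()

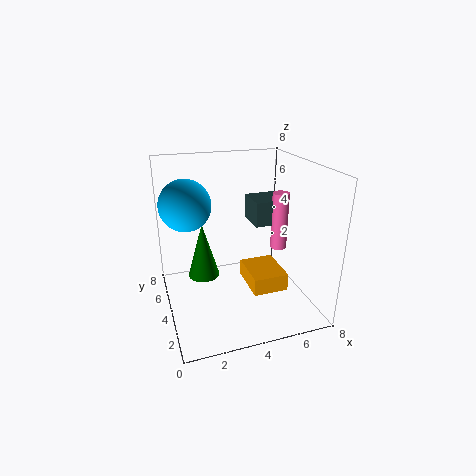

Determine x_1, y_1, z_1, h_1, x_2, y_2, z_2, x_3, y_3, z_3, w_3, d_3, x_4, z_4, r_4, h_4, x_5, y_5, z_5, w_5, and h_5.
x_1 = 7; y_1 = 5; z_1 = 2.5; h_1 = 3.5; x_2 = 1.5; y_2 = 6; z_2 = 5.5; x_3 = 4.5; y_3 = 2.5; z_3 = 1; w_3 = 2; d_3 = 2.5; x_4 = 2.5; z_4 = 0.5; r_4 = 1; h_4 = 3.5; x_5 = 5.5; y_5 = 5; z_5 = 4; w_5 = 2; h_5 = 1.5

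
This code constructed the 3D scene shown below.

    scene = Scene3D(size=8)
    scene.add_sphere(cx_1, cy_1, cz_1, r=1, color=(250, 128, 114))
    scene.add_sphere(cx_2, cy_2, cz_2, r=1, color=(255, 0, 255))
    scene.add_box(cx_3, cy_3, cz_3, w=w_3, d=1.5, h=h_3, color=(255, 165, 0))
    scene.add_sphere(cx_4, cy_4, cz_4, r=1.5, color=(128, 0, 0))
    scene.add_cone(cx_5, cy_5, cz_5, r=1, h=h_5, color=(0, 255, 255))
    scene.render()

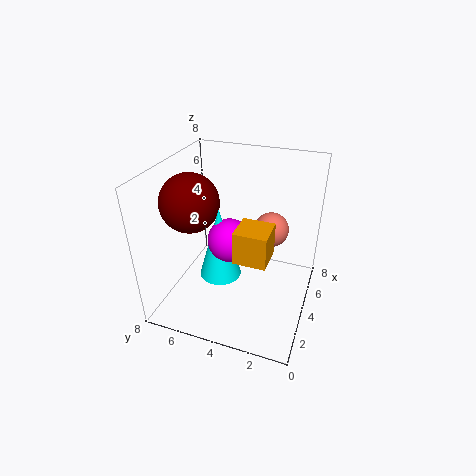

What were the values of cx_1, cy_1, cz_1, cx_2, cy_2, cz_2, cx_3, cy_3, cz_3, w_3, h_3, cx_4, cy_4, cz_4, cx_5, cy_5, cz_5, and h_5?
cx_1 = 5.5
cy_1 = 2.5
cz_1 = 4
cx_2 = 1.5
cy_2 = 3.5
cz_2 = 5.5
cx_3 = 0.5
cy_3 = 1.5
cz_3 = 5
w_3 = 1.5
h_3 = 1.5
cx_4 = 2.5
cy_4 = 6
cz_4 = 6.5
cx_5 = 1.5
cy_5 = 4
cz_5 = 3.5
h_5 = 3.5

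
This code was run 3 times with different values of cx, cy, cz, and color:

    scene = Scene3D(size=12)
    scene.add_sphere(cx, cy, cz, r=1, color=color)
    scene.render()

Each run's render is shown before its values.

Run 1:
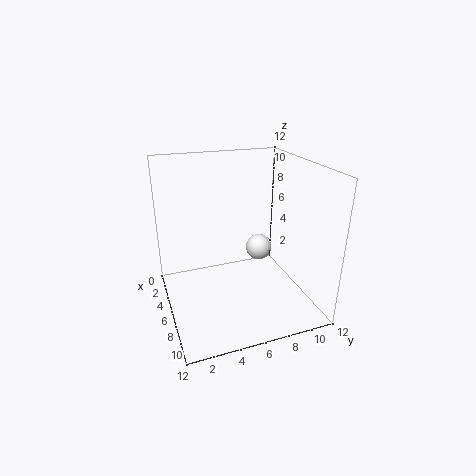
cx = 8, cy = 7, cz = 6, color = 'white'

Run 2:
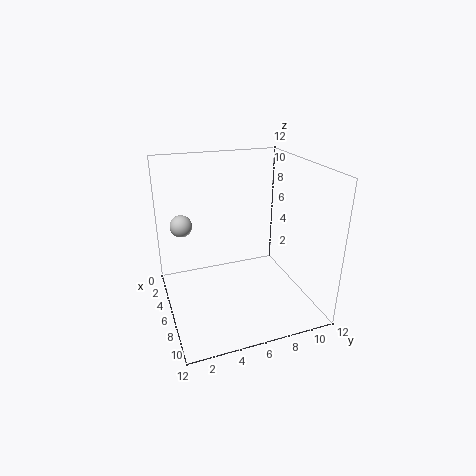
cx = 2, cy = 2, cz = 6, color = 'lightgray'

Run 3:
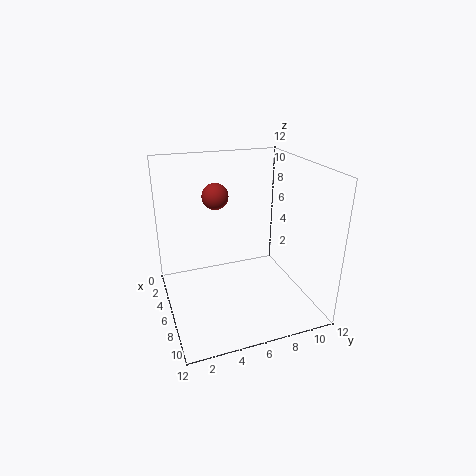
cx = 6.5, cy = 4, cz = 10, color = 'brown'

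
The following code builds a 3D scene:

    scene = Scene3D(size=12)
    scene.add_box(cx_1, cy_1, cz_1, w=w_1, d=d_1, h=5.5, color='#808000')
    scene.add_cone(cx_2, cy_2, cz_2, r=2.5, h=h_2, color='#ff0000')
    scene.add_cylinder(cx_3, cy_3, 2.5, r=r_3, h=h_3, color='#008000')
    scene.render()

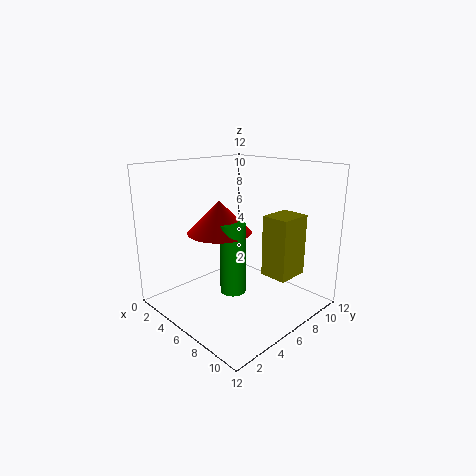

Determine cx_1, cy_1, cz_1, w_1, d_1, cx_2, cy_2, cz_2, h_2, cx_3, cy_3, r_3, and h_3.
cx_1 = 6.5; cy_1 = 8.5; cz_1 = 2; w_1 = 2.5; d_1 = 3; cx_2 = 6; cy_2 = 4; cz_2 = 7; h_2 = 2.5; cx_3 = 7.5; cy_3 = 4; r_3 = 1; h_3 = 5.5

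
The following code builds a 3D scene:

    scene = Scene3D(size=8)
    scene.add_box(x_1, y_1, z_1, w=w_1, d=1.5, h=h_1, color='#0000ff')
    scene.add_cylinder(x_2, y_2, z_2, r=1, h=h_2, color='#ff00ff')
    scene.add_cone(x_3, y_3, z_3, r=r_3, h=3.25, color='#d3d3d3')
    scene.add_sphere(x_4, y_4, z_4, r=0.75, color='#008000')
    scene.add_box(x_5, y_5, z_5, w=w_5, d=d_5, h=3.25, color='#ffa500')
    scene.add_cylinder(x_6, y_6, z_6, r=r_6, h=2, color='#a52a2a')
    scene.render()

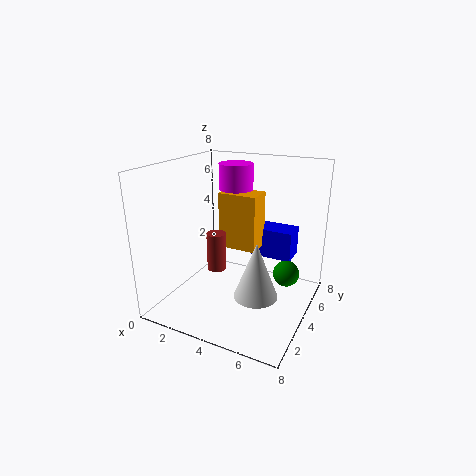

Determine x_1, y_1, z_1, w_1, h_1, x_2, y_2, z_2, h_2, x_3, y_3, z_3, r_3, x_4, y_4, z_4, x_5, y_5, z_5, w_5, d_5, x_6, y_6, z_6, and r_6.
x_1 = 4, y_1 = 5.75, z_1 = 2.25, w_1 = 2.5, h_1 = 1.75, x_2 = 3, y_2 = 5.75, z_2 = 6.25, h_2 = 1.5, x_3 = 5.25, y_3 = 3.75, z_3 = 0.75, r_3 = 1.25, x_4 = 6.5, y_4 = 5.25, z_4 = 1.75, x_5 = 2.5, y_5 = 4.5, z_5 = 3, w_5 = 2.25, d_5 = 1.5, x_6 = 3.5, y_6 = 2.5, z_6 = 2.75, r_6 = 0.5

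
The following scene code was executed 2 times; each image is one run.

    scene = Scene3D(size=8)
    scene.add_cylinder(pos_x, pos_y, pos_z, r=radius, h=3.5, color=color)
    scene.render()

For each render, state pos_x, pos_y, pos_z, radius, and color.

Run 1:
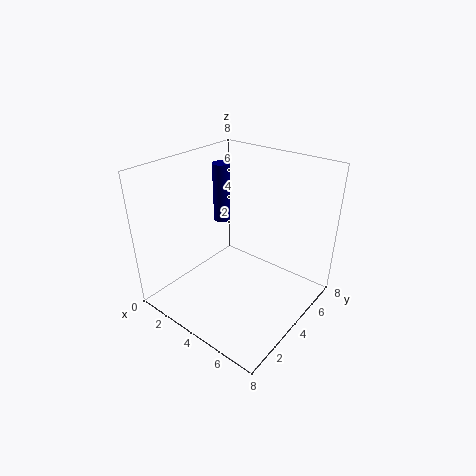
pos_x = 1.75
pos_y = 5.25
pos_z = 4
radius = 0.5
color = 'navy'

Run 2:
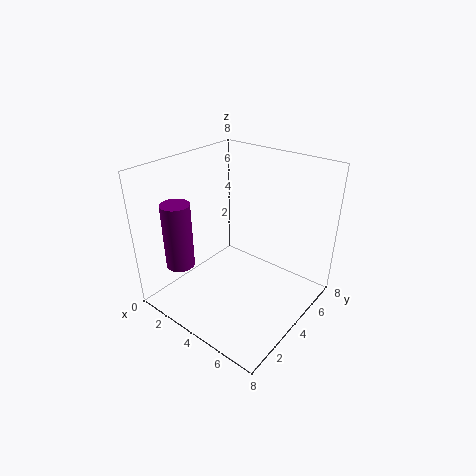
pos_x = 2.25
pos_y = 1.25
pos_z = 3
radius = 0.75
color = 'purple'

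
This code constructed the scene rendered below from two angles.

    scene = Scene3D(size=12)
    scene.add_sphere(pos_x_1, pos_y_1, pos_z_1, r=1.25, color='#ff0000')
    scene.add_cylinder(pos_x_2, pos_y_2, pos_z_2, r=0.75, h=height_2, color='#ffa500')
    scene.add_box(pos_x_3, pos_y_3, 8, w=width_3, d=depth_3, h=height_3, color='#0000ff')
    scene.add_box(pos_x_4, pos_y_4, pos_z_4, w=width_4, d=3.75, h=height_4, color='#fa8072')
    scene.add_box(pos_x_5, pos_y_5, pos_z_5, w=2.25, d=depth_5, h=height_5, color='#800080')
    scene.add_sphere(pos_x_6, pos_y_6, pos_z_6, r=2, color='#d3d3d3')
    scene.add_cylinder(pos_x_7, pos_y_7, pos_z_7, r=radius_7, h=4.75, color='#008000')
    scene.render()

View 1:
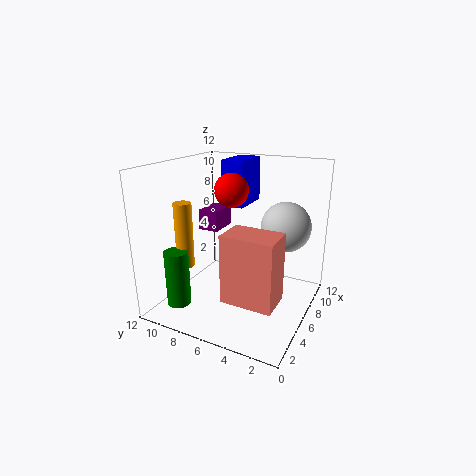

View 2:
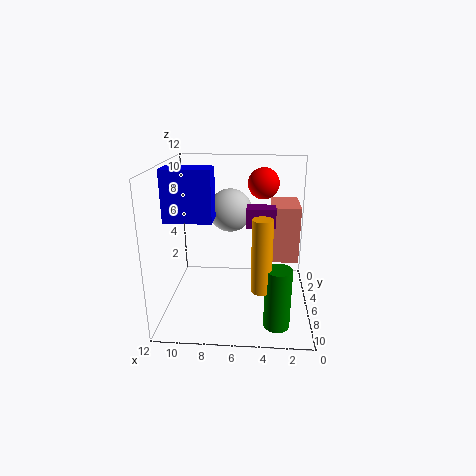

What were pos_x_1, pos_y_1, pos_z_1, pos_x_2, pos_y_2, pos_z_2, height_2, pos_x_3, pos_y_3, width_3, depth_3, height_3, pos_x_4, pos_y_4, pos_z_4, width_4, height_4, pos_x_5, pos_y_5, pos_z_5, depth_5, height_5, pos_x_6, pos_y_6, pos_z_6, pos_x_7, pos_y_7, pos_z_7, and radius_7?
pos_x_1 = 4, pos_y_1 = 5.5, pos_z_1 = 10.5, pos_x_2 = 4, pos_y_2 = 10, pos_z_2 = 3.5, height_2 = 5.5, pos_x_3 = 7.75, pos_y_3 = 6.5, width_3 = 3.75, depth_3 = 2, height_3 = 4, pos_x_4 = 0.75, pos_y_4 = 1, pos_z_4 = 3.25, width_4 = 2.5, height_4 = 5, pos_x_5 = 3, pos_y_5 = 6.25, pos_z_5 = 7.5, depth_5 = 1.5, height_5 = 1.5, pos_x_6 = 7, pos_y_6 = 2.25, pos_z_6 = 7.25, pos_x_7 = 2.75, pos_y_7 = 10, pos_z_7 = 0.5, radius_7 = 1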